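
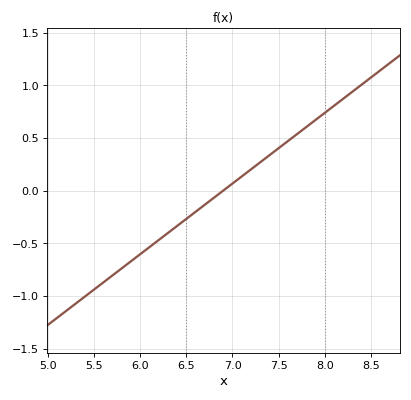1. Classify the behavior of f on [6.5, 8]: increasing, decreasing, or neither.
increasing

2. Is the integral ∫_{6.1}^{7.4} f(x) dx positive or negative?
negative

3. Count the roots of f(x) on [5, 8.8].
1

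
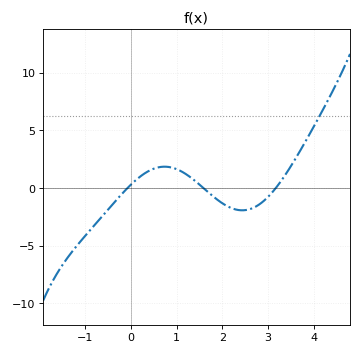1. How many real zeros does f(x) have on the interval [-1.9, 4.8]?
3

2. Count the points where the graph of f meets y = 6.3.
1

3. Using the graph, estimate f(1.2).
1.22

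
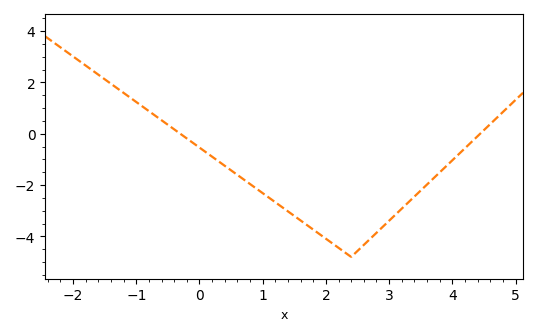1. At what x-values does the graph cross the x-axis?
-0.4, 4.4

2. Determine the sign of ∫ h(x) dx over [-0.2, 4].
negative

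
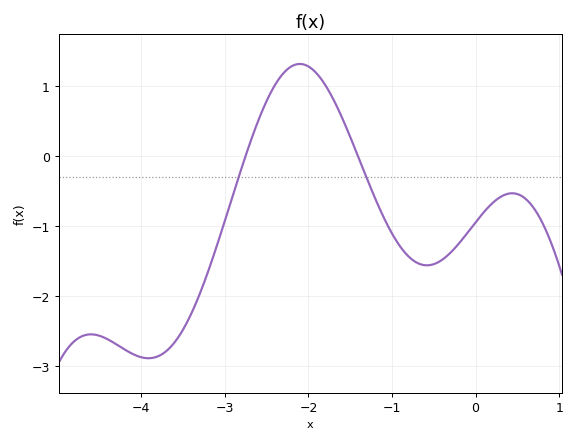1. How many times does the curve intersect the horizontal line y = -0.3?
2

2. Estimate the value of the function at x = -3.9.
-2.88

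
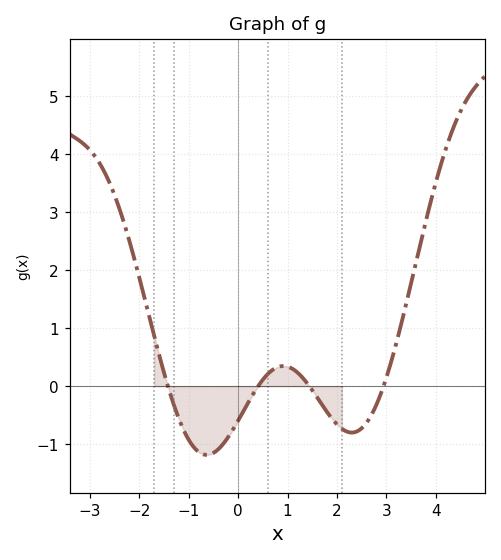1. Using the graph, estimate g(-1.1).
-0.8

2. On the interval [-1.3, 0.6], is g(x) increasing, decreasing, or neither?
neither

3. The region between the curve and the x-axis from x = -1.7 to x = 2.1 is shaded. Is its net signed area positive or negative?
negative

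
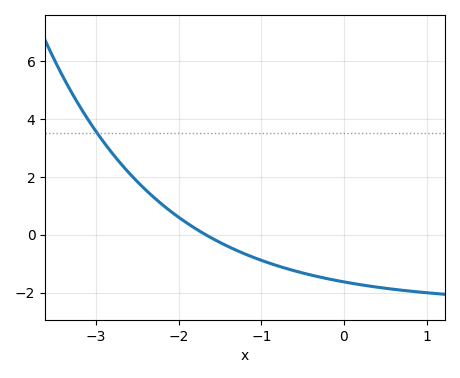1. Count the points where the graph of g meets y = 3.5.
1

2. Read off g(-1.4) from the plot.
-0.4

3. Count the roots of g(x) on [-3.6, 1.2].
1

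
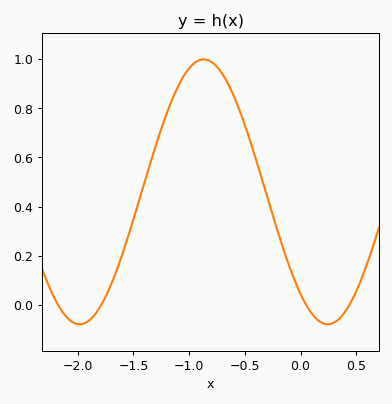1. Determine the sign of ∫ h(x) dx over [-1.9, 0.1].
positive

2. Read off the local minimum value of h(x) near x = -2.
-0.08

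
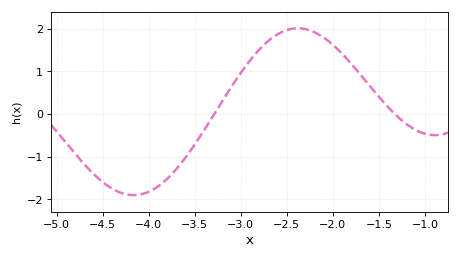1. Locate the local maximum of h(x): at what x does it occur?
-2.4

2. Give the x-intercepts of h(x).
-3.3, -1.3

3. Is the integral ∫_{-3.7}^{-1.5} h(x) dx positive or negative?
positive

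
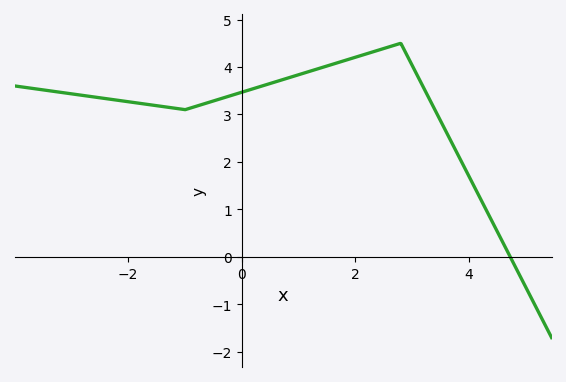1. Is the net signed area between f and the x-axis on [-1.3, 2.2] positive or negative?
positive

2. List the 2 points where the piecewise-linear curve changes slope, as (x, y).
(-1, 3.1); (2.8, 4.5)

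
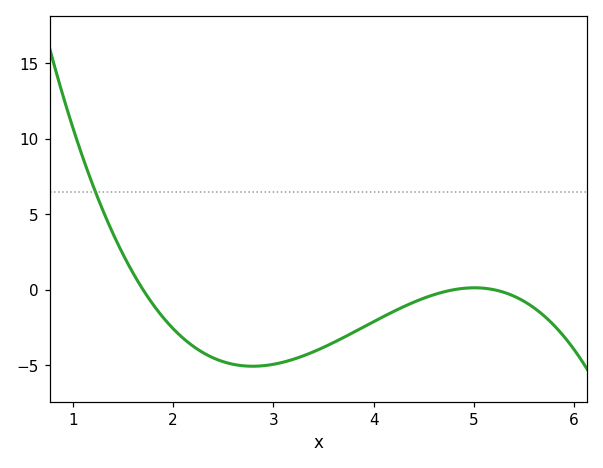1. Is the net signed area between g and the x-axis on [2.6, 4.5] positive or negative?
negative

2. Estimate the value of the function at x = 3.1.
-4.8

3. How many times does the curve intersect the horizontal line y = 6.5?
1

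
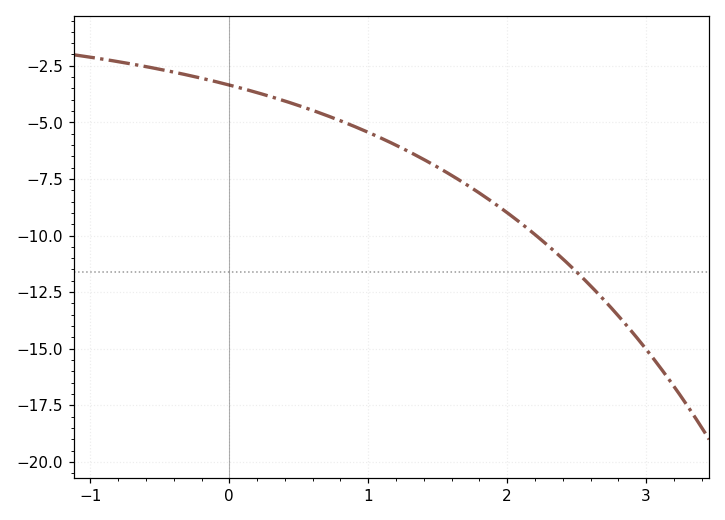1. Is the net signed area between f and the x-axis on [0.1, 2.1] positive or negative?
negative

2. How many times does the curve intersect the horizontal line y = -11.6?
1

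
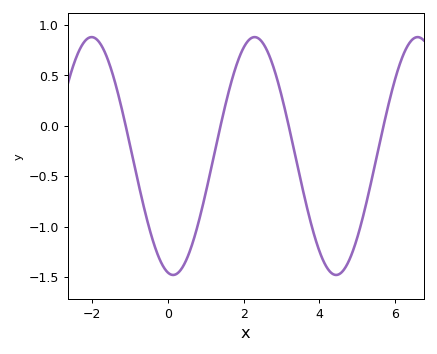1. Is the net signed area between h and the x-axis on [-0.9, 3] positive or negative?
negative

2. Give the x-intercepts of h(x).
-1.2, 1.4, 3.2, 5.6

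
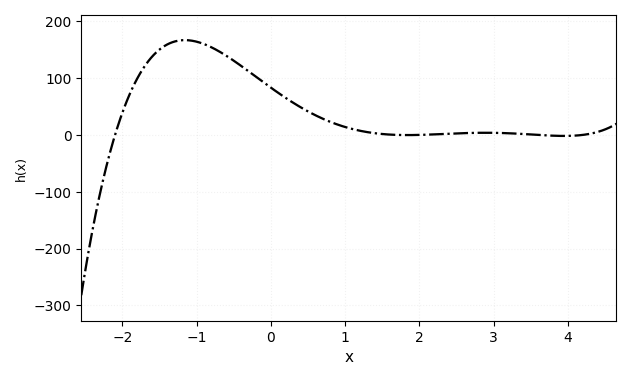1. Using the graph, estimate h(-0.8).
150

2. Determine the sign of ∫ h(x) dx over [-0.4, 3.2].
positive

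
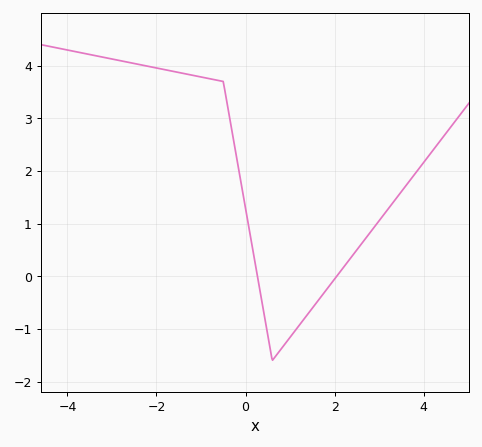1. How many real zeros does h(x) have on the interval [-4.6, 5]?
2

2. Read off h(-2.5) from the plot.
4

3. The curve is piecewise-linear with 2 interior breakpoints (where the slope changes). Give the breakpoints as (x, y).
(-0.5, 3.7); (0.6, -1.6)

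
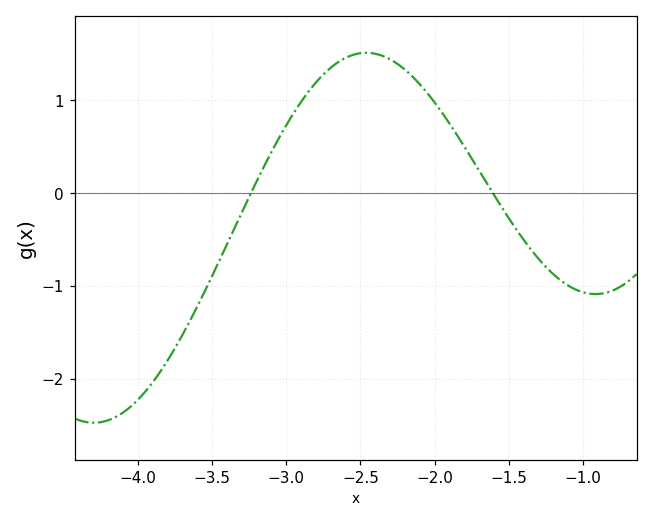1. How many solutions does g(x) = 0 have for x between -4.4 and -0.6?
2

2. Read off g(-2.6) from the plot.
1.45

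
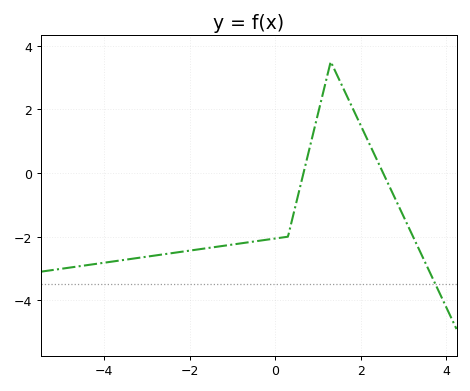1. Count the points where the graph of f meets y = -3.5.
1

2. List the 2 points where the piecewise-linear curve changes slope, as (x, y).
(0.3, -2); (1.3, 3.5)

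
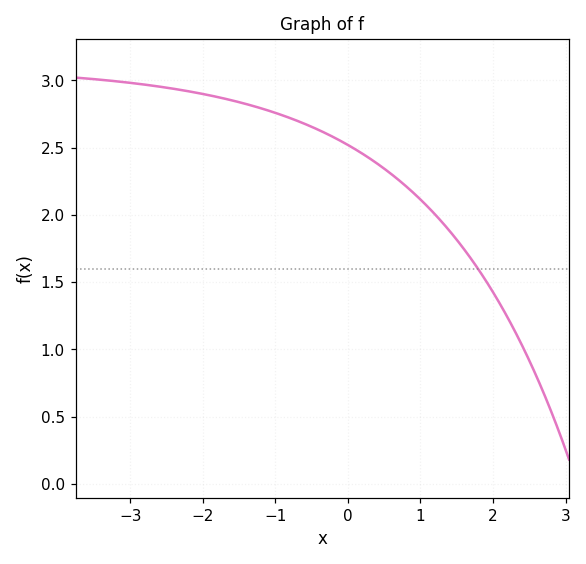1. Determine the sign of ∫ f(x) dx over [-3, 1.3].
positive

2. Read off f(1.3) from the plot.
1.95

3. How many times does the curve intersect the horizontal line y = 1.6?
1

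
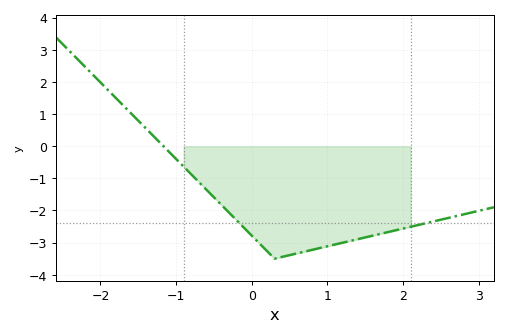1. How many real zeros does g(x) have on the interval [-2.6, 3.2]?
1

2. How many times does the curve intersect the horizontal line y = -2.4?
2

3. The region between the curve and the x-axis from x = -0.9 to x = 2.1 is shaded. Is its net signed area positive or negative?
negative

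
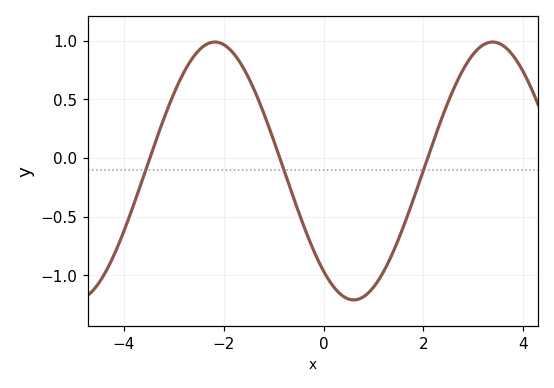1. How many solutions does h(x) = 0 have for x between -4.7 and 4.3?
3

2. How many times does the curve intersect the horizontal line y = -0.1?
3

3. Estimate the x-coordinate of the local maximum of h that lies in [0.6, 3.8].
3.4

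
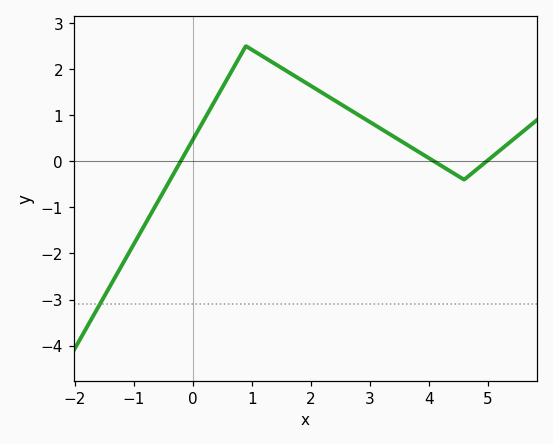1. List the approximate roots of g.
-0.204, 4.09, 4.98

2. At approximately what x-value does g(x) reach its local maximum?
0.903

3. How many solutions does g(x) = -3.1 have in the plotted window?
1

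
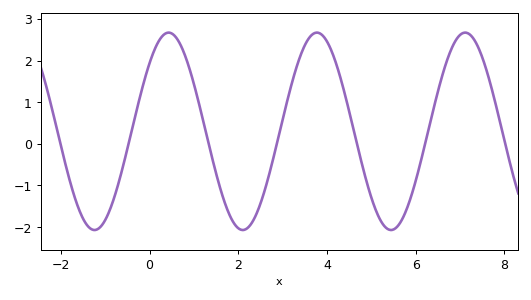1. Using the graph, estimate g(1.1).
1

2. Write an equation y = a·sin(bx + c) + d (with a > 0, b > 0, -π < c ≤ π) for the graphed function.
y = 2.37sin(1.9x + 0.76) + 0.3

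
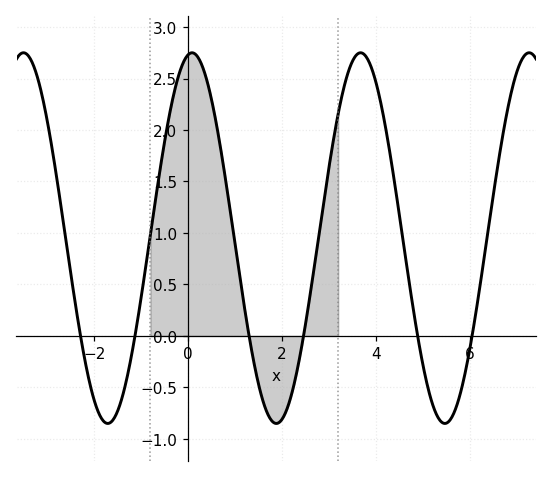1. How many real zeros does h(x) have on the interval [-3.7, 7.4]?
6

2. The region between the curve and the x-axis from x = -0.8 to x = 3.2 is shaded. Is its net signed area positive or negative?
positive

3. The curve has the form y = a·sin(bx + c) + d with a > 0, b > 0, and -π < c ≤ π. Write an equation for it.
y = 1.8sin(1.75x + 1.42) + 0.95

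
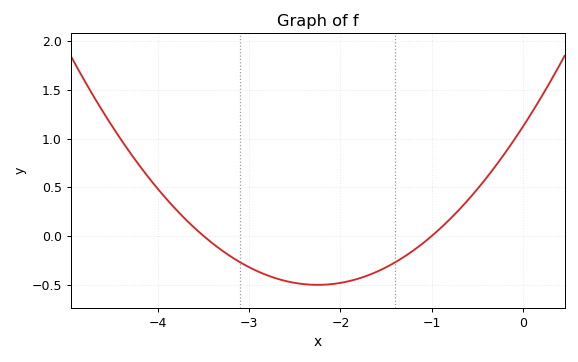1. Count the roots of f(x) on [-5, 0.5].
2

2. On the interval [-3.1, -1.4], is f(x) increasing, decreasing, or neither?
neither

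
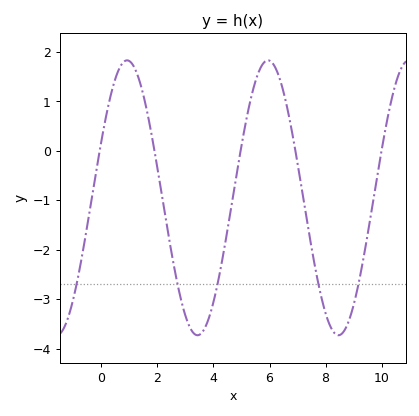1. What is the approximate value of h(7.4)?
-1.63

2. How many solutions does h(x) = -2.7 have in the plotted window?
5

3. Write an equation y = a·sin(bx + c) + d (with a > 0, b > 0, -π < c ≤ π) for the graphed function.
y = 2.78sin(1.25x + 0.422) - 0.95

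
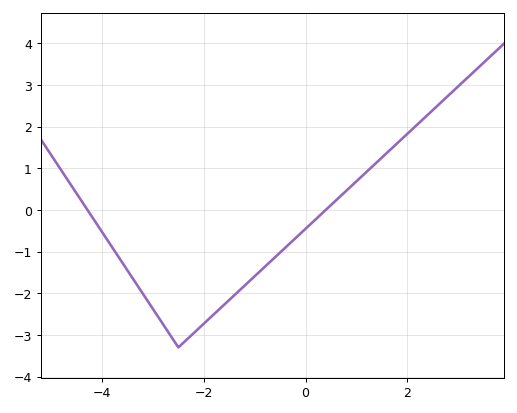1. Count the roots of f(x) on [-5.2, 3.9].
2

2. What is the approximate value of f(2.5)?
2.4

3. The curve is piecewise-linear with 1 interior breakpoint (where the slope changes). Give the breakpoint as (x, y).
(-2.5, -3.3)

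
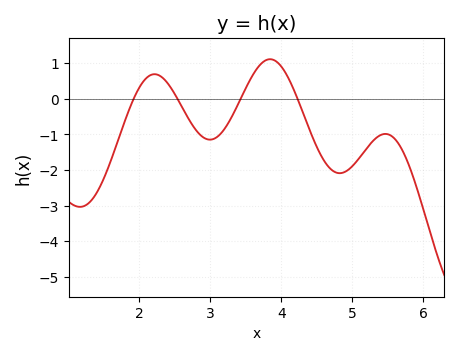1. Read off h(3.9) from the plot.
1.08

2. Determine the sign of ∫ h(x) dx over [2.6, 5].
negative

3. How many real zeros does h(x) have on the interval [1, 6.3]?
4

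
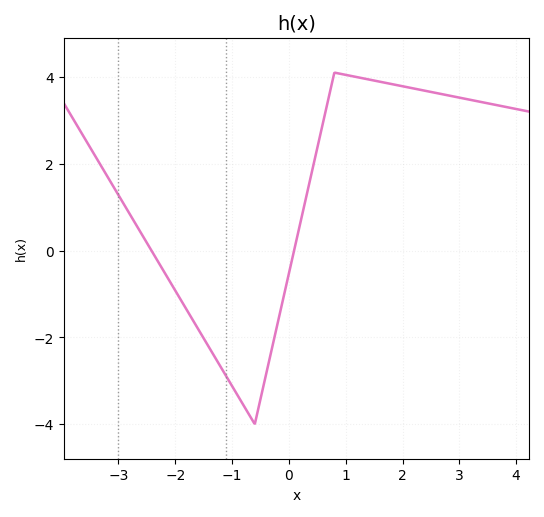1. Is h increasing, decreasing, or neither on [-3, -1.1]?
decreasing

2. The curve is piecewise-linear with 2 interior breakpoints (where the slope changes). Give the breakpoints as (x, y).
(-0.6, -4); (0.8, 4.1)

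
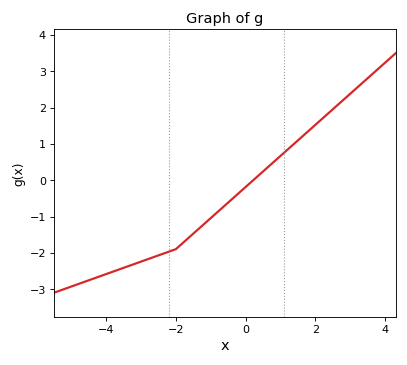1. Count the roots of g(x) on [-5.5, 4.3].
1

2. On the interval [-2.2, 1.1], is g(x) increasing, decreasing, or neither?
increasing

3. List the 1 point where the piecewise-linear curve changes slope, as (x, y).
(-2, -1.9)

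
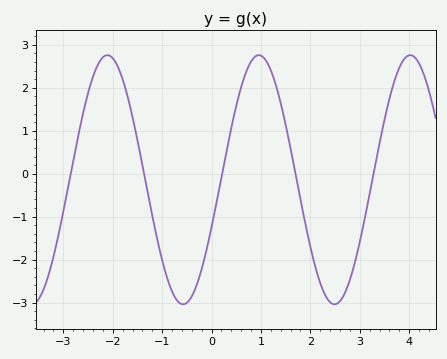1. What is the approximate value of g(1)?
2.7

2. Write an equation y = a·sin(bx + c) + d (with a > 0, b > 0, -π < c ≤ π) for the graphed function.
y = 2.9sin(2x - 0.39) - 0.14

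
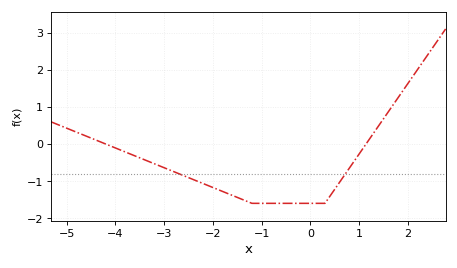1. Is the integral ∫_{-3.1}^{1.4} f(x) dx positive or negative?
negative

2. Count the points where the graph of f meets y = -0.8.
2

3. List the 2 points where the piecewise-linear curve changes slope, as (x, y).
(-1.2, -1.6); (0.3, -1.6)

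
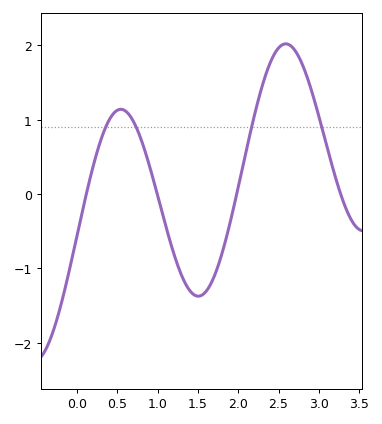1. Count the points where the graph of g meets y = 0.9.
4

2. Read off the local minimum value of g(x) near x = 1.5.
-1.38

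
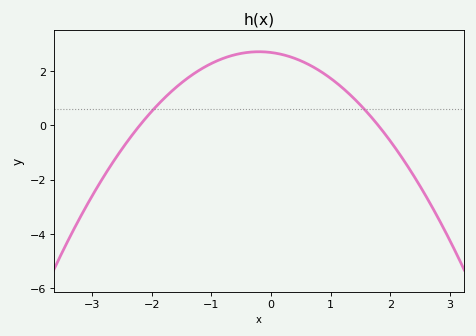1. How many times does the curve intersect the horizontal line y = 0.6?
2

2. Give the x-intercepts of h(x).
-2.2, 1.8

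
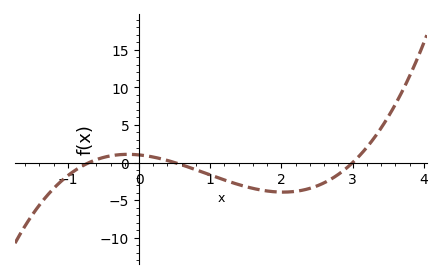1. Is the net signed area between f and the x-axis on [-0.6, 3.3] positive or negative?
negative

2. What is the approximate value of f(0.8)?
-0.96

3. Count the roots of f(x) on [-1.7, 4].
3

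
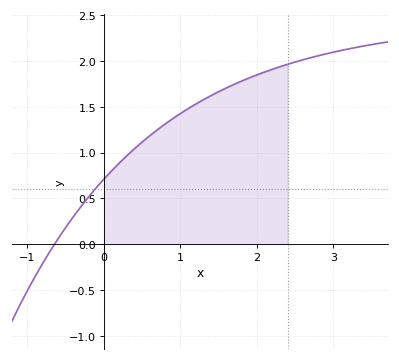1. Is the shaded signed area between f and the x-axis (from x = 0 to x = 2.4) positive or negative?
positive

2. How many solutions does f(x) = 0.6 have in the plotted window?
1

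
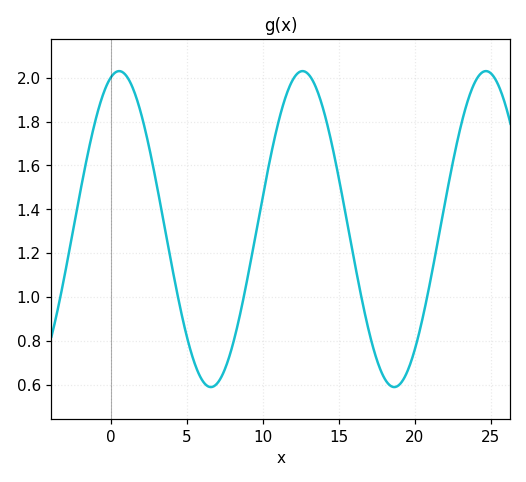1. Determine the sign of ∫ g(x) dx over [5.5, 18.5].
positive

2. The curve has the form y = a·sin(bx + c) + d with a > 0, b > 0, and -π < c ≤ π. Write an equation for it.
y = 0.72sin(0.52x + 1.3) + 1.31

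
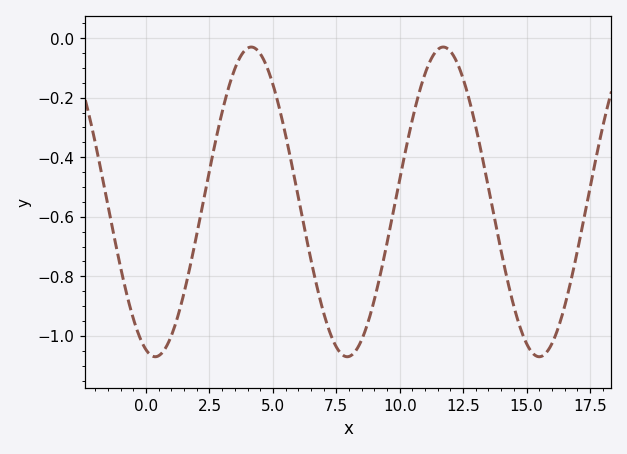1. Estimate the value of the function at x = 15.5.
-1.06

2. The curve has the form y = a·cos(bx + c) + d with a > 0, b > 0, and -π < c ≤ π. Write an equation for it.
y = 0.52cos(0.83x + 2.8) - 0.55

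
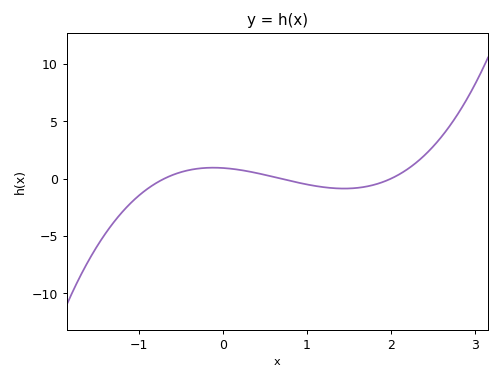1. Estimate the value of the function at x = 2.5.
3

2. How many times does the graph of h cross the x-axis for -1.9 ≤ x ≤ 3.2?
3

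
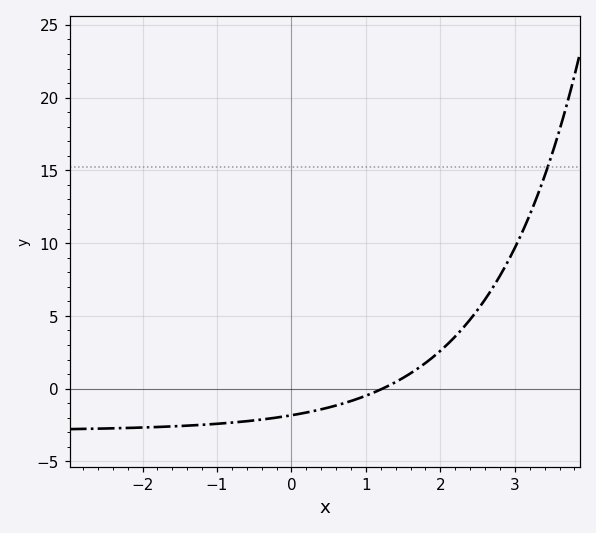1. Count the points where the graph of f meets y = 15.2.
1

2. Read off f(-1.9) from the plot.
-2.66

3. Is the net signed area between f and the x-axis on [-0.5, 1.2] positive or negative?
negative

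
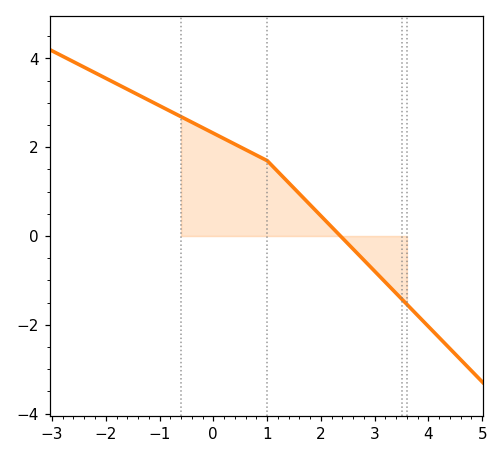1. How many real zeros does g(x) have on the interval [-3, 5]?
1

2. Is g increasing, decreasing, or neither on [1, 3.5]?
decreasing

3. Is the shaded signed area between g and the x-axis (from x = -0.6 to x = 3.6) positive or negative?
positive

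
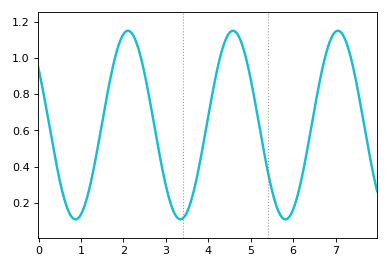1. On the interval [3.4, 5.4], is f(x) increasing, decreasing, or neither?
neither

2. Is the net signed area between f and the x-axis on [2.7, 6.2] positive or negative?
positive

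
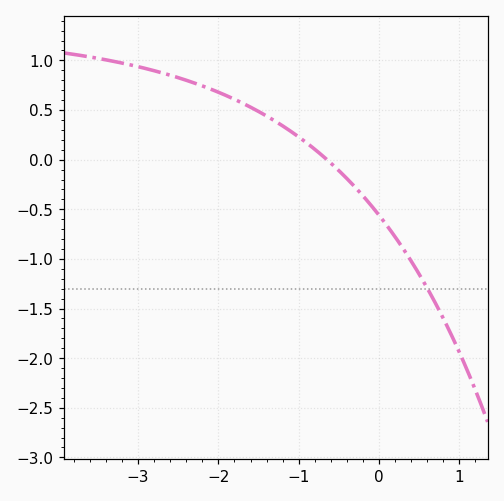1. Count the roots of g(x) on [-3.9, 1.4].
1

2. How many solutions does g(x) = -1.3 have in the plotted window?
1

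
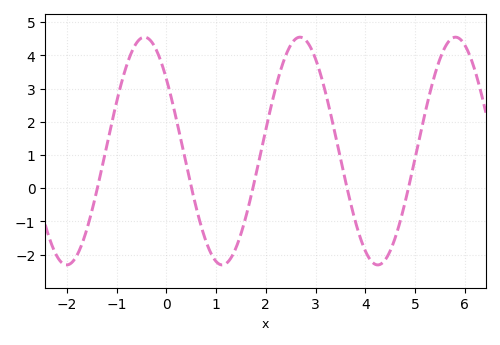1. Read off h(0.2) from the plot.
2.09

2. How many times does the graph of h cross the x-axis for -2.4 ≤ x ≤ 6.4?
5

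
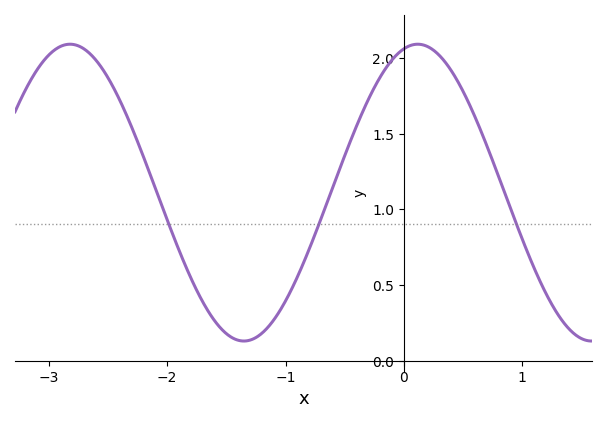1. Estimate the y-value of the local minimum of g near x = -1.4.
0.15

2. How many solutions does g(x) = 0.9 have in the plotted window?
3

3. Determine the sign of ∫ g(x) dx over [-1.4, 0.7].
positive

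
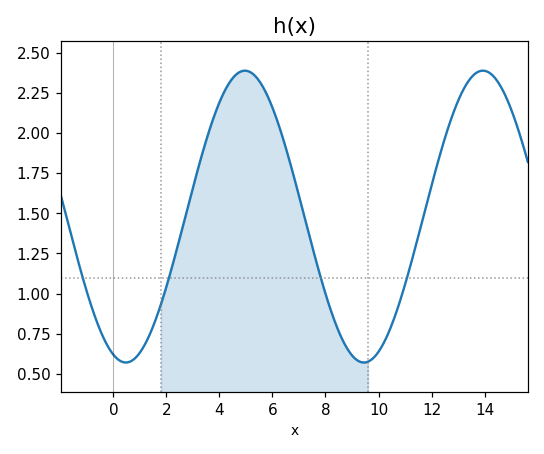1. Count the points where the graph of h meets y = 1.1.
4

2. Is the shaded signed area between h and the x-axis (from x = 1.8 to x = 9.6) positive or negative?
positive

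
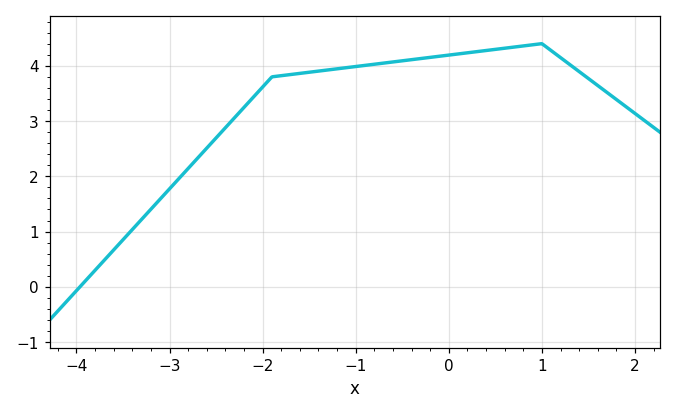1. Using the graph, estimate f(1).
4.4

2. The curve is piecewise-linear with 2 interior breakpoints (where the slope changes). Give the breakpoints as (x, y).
(-1.9, 3.8); (1, 4.4)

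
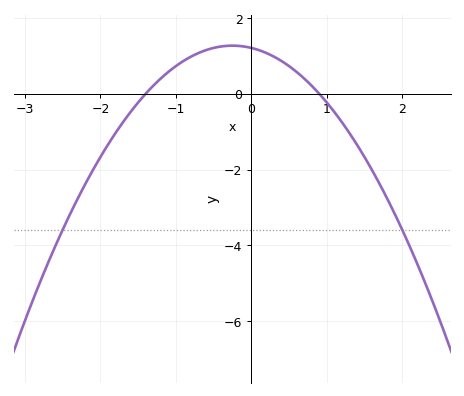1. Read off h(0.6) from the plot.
0.6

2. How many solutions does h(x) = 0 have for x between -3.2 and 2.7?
2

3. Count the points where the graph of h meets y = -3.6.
2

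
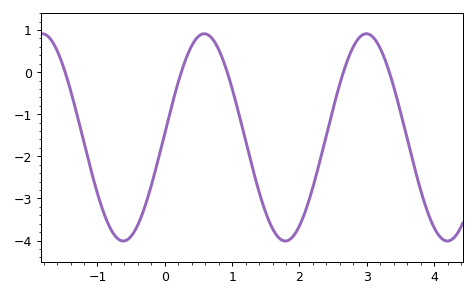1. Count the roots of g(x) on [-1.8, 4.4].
5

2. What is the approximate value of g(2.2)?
-2.73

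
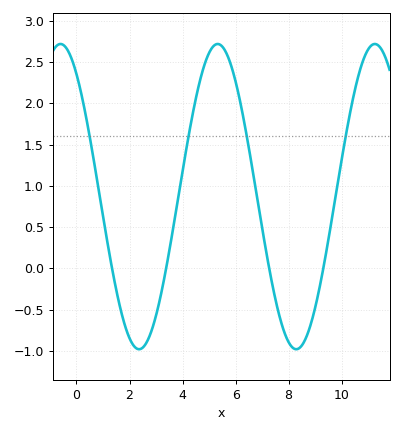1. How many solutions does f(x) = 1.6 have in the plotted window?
4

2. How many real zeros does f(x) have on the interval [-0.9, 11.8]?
4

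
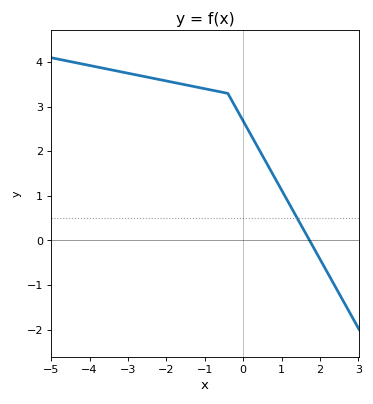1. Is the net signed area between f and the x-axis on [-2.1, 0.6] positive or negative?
positive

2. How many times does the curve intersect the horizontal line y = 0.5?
1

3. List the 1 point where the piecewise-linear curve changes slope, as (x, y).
(-0.4, 3.3)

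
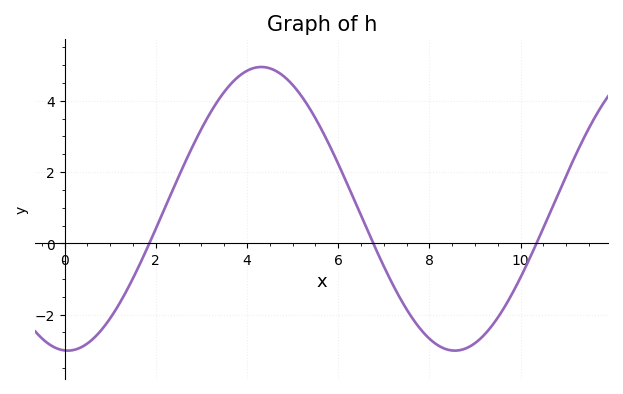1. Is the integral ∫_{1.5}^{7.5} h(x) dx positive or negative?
positive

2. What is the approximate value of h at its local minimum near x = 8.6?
-3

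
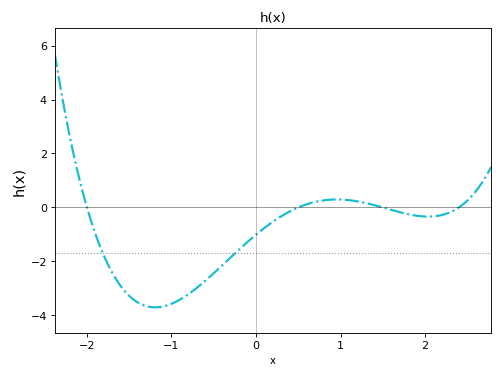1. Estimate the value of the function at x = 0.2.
-0.6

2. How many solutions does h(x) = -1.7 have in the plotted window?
2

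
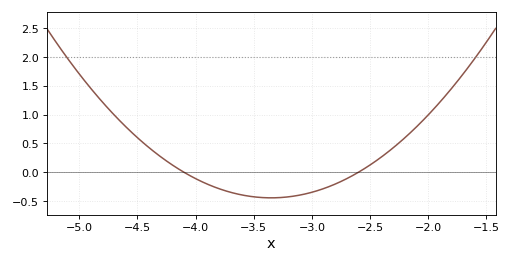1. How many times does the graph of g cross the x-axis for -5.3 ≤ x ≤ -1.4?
2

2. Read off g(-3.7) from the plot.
-0.35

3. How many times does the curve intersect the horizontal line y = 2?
2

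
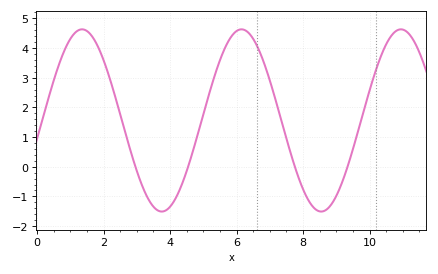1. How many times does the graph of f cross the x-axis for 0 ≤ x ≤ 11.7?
4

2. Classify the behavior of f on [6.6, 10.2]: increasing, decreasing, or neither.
neither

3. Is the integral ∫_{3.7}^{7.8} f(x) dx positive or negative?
positive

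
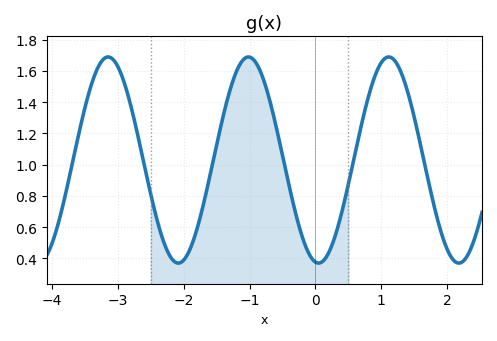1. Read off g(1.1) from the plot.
1.68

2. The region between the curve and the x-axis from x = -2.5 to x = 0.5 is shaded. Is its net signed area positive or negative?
positive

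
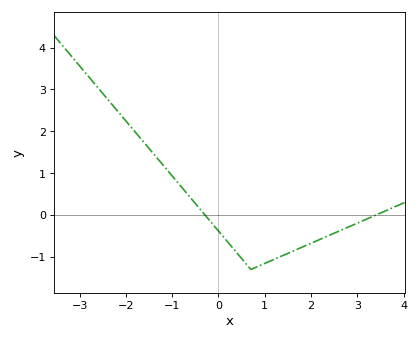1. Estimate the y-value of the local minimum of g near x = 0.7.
-1.3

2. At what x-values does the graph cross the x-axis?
-0.289, 3.4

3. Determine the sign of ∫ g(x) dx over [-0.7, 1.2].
negative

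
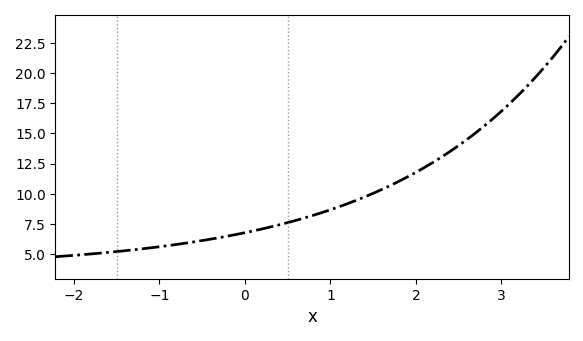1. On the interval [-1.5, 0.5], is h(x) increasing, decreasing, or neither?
increasing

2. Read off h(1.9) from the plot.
11.4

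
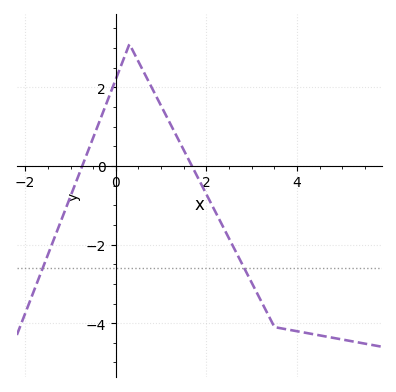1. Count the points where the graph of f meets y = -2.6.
2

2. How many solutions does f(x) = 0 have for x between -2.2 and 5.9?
2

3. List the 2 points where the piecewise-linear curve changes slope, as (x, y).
(0.3, 3.1); (3.5, -4.1)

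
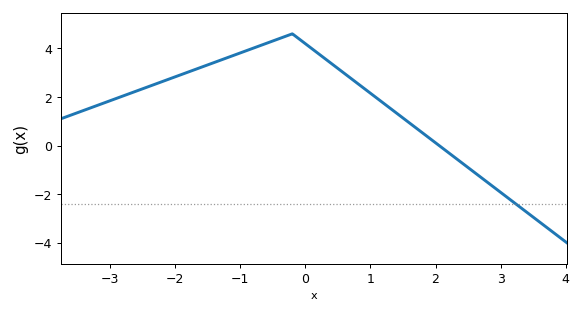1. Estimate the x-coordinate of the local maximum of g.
-0.201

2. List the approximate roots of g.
2.06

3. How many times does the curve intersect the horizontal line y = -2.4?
1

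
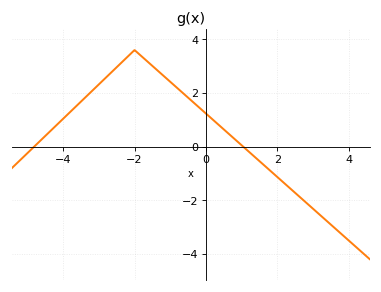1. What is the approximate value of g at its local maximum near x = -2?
3.6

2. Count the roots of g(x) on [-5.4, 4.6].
2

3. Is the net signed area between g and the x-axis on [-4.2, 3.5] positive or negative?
positive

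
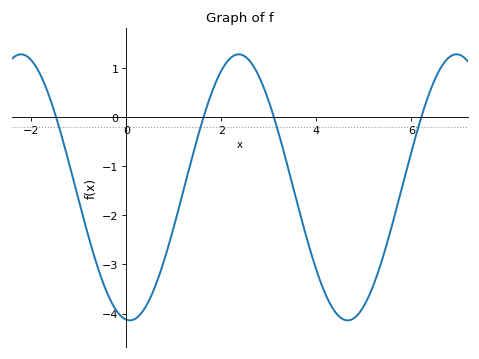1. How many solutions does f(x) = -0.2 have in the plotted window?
4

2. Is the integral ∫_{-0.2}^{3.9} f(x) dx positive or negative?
negative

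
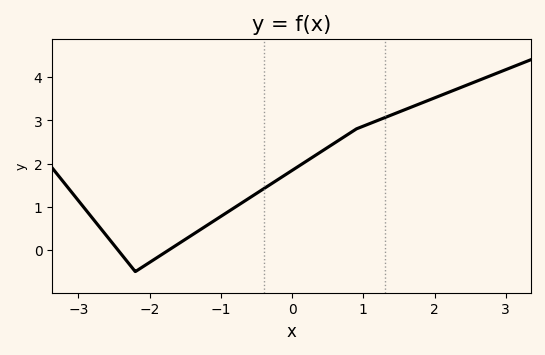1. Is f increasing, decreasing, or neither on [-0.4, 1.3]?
increasing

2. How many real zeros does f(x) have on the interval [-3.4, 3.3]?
2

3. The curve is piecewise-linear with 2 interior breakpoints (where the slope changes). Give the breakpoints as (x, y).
(-2.2, -0.5); (0.9, 2.8)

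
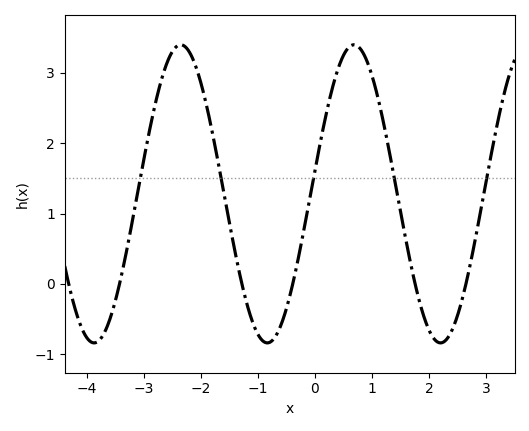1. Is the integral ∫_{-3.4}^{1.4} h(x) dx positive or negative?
positive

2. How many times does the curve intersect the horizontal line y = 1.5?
5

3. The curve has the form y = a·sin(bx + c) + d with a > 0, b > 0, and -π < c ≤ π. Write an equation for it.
y = 2.12sin(2.1x + 0.15) + 1.28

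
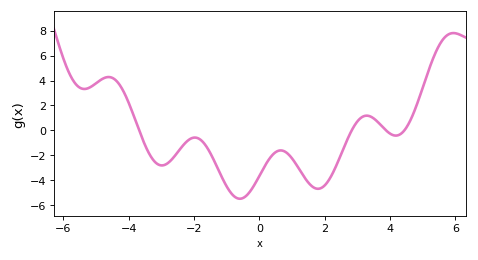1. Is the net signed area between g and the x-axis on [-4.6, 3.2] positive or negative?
negative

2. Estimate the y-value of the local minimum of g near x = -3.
-2.8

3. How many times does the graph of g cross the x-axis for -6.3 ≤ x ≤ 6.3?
4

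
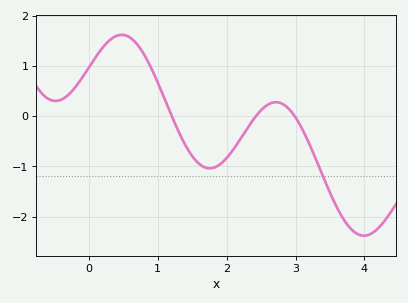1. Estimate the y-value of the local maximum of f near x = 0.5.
1.62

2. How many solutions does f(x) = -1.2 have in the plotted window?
1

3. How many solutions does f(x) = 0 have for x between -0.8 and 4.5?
3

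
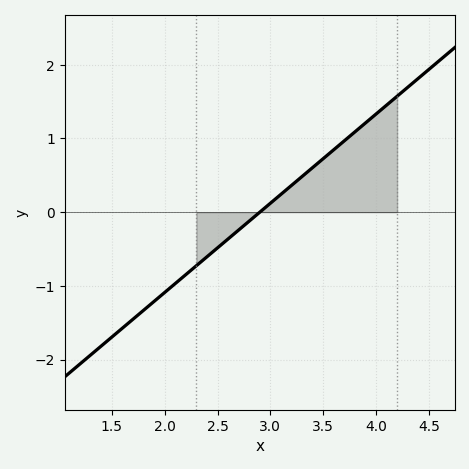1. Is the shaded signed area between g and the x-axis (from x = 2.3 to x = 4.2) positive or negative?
positive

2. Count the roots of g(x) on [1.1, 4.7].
1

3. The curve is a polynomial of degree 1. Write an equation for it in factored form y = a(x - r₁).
y = 1.21(x - 2.9)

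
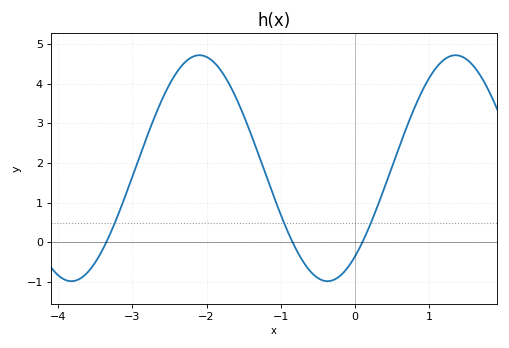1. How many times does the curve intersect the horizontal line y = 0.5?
3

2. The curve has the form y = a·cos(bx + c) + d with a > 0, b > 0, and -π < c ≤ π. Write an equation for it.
y = 2.85cos(1.8x - 2.5) + 1.87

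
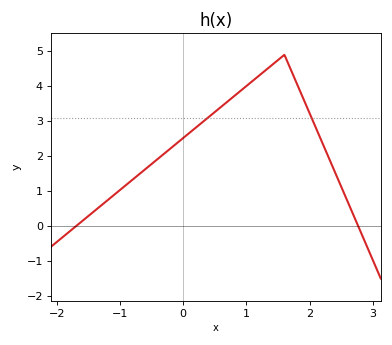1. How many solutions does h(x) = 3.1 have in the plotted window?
2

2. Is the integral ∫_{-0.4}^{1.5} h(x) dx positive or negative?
positive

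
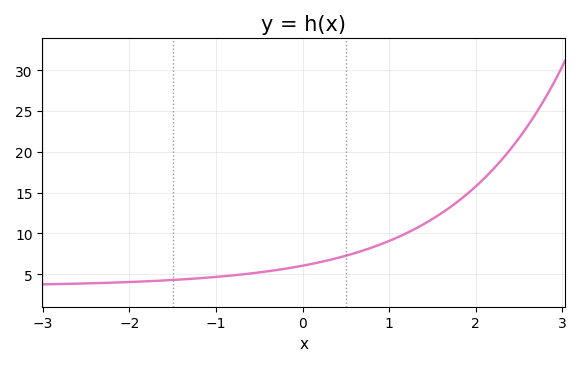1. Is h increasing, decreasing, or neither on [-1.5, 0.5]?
increasing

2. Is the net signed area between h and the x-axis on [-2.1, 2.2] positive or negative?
positive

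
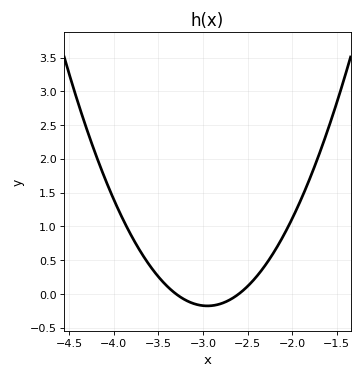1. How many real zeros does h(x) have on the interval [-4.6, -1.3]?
2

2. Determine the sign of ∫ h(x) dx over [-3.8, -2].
positive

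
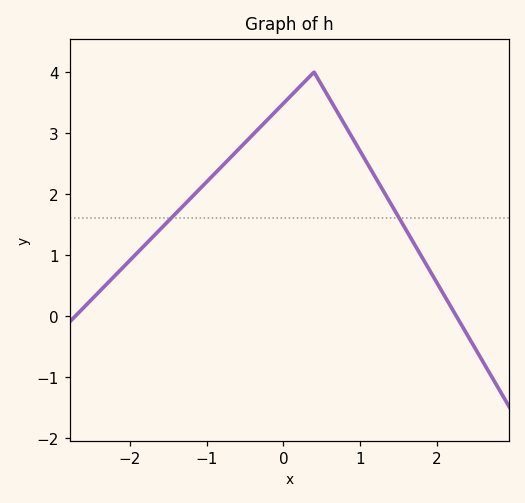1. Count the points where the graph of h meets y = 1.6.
2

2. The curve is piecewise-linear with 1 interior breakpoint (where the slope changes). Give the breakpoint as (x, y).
(0.4, 4)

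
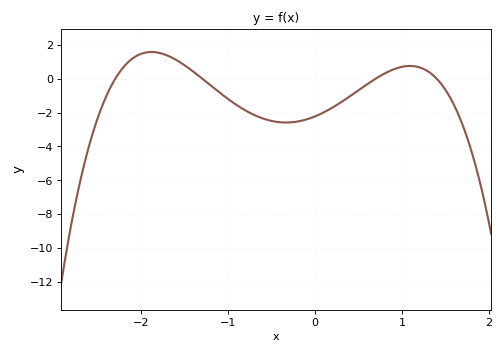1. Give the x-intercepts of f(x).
-2.3, -1.3, 0.7, 1.4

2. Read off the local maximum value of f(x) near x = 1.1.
0.8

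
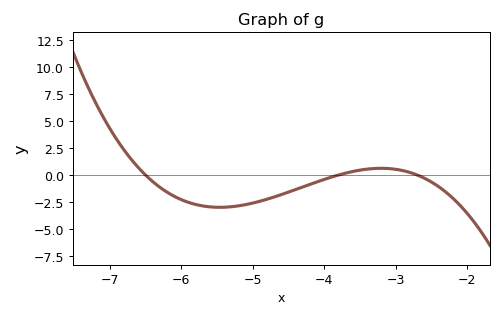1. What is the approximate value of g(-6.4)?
-0.5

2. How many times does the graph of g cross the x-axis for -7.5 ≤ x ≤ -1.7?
3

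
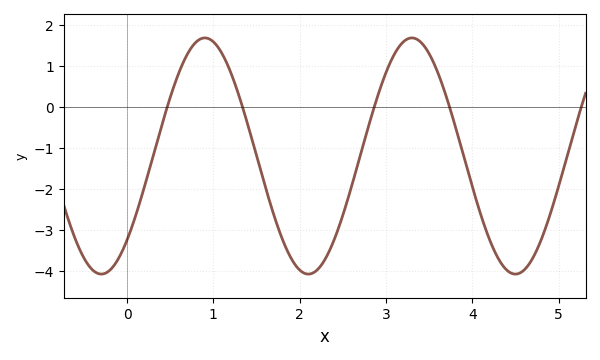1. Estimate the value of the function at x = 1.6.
-1.94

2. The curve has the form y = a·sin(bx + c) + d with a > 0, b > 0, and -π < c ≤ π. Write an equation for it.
y = 2.88sin(2.62x - 0.792) - 1.2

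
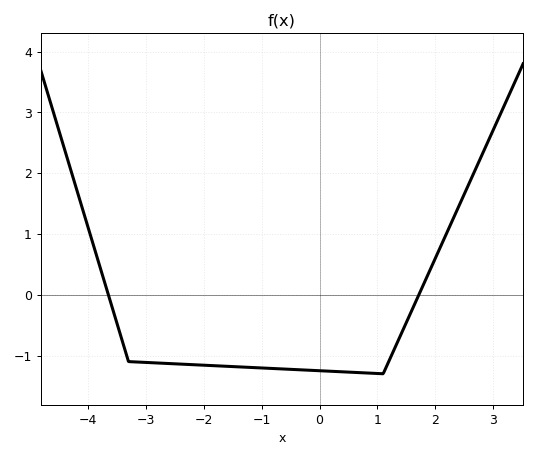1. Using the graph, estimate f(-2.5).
-1.1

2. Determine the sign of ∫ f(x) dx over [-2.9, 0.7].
negative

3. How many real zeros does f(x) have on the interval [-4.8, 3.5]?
2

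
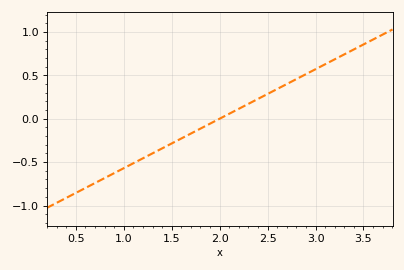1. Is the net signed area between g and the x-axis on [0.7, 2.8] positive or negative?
negative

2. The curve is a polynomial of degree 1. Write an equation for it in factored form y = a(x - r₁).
y = 0.57(x - 2)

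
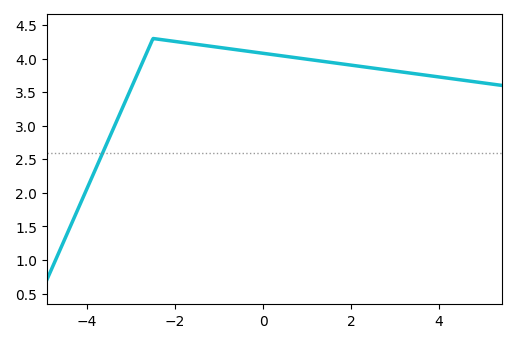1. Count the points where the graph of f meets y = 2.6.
1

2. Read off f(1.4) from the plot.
3.95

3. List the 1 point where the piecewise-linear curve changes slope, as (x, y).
(-2.5, 4.3)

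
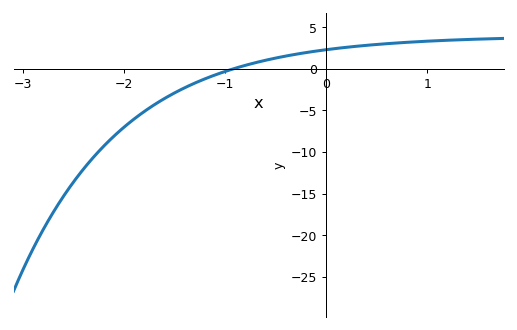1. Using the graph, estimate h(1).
3.5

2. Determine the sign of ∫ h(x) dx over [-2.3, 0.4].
negative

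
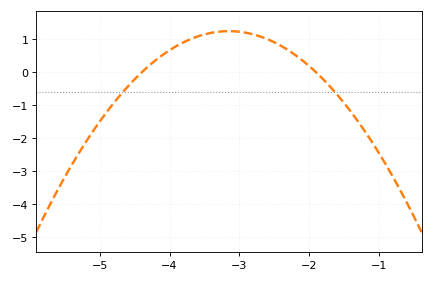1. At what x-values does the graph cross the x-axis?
-4.4, -1.9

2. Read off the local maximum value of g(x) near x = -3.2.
1.25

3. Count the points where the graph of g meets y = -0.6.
2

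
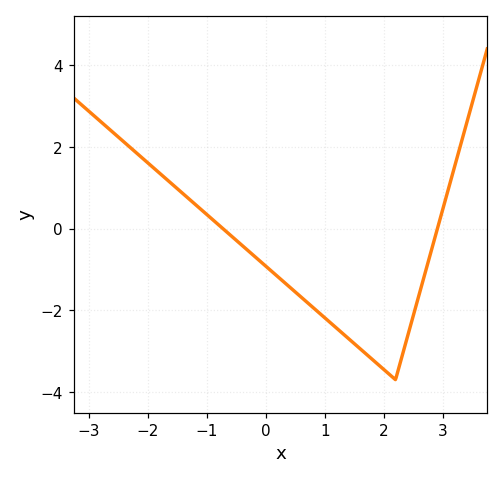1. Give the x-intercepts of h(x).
-0.727, 2.91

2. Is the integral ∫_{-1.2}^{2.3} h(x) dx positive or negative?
negative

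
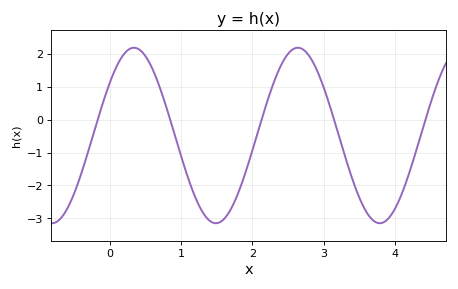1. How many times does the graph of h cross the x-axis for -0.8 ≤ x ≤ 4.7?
5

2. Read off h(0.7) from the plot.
0.986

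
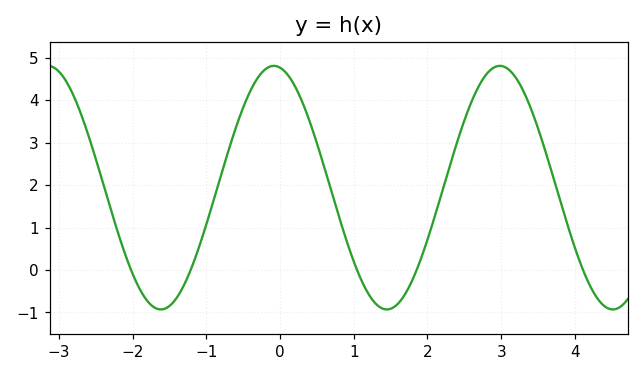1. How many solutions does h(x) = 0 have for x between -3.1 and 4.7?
5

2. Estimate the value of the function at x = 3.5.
3.3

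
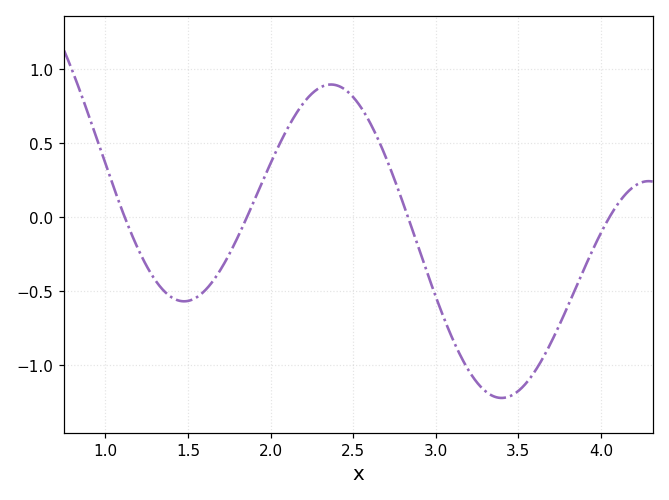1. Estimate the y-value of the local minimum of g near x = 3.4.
-1.22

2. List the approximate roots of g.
1.12, 1.86, 2.83, 4.05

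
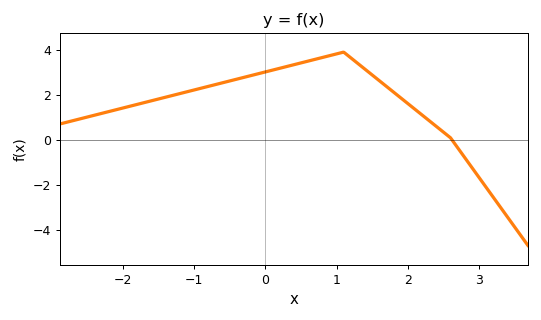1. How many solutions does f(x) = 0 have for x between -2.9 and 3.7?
1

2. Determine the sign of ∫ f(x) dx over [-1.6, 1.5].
positive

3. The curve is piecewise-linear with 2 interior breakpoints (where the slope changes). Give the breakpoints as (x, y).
(1.1, 3.9); (2.6, 0.1)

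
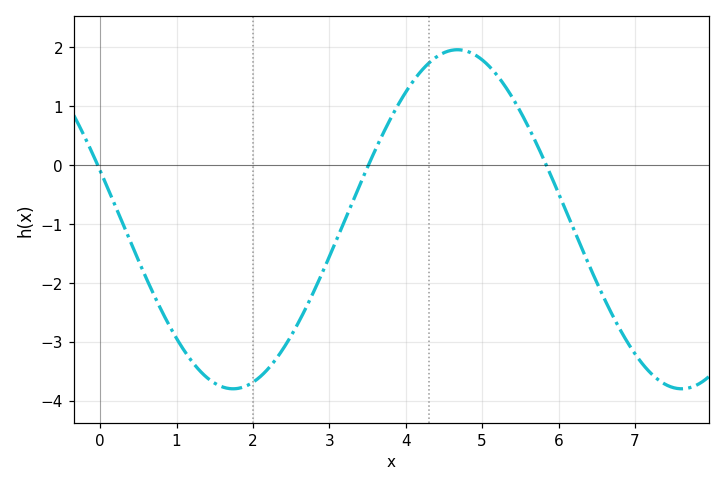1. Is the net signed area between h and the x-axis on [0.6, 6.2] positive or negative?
negative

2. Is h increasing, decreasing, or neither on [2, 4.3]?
increasing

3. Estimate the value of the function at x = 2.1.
-3.6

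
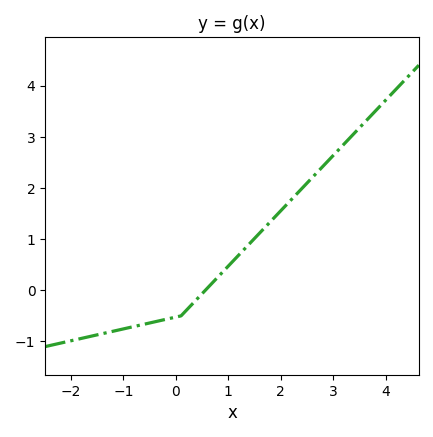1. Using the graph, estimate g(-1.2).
-0.8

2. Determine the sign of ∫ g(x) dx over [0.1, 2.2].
positive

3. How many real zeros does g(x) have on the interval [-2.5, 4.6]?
1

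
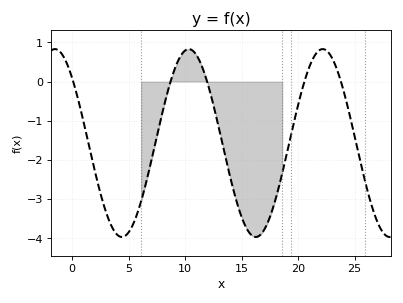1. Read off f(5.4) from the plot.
-3.6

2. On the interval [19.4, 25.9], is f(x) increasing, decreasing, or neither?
neither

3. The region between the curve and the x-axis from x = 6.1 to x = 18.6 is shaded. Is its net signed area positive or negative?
negative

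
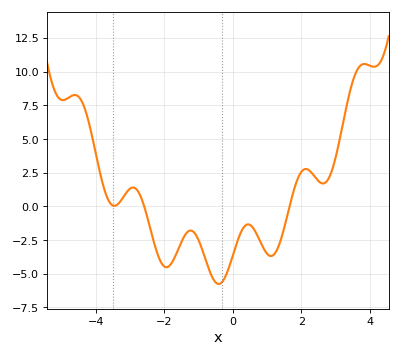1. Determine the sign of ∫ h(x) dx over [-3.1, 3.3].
negative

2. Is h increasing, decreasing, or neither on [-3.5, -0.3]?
neither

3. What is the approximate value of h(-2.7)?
1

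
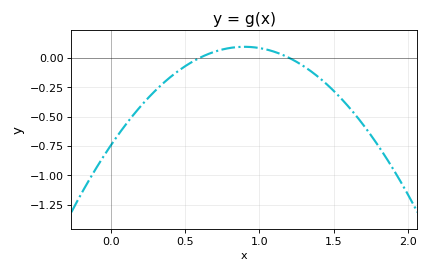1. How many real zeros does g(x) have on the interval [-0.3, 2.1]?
2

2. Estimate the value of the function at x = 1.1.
0.052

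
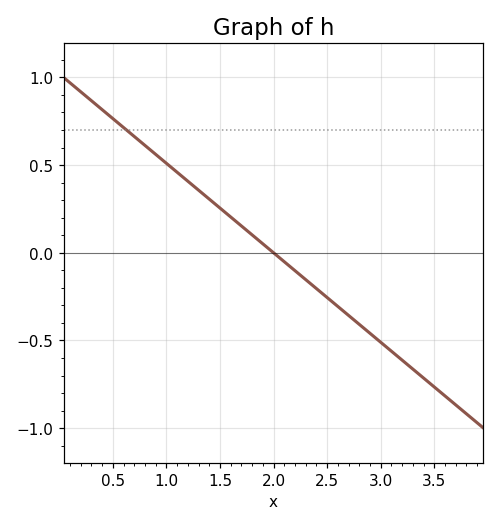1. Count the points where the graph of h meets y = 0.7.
1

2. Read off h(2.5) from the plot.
-0.25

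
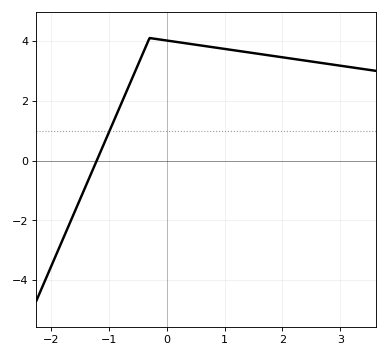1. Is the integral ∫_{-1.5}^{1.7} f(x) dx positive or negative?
positive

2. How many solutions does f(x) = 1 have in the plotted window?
1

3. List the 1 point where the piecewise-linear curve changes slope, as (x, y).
(-0.3, 4.1)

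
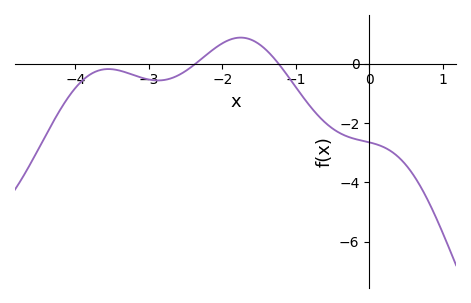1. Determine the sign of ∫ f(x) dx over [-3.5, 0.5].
negative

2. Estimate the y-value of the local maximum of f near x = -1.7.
0.874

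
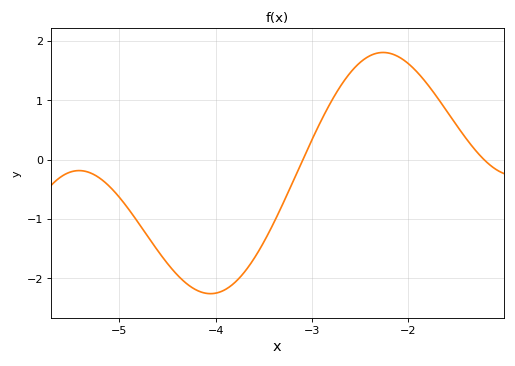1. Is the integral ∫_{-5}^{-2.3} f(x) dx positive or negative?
negative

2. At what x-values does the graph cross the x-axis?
-3.1, -1.2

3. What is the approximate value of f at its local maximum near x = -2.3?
1.8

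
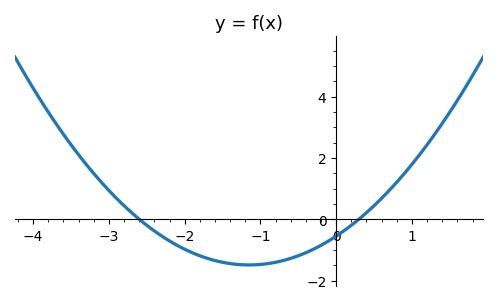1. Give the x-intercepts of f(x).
-2.6, 0.3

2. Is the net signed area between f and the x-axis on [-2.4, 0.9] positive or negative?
negative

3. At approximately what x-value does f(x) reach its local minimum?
-1.1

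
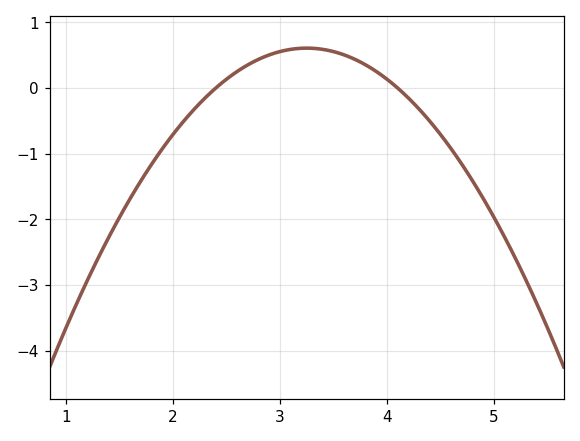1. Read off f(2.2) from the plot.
-0.3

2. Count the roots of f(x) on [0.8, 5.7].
2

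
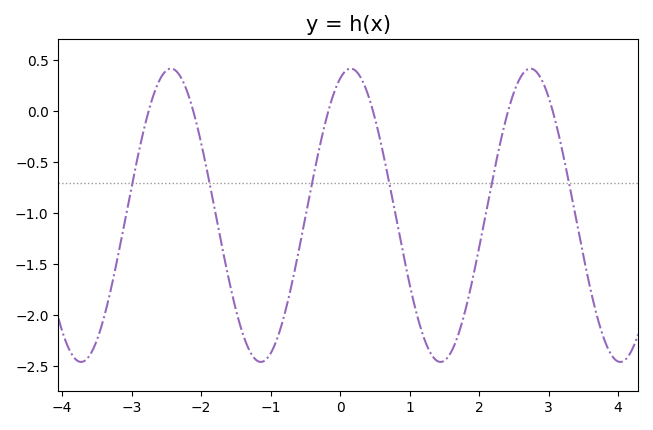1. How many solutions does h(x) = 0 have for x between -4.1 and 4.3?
6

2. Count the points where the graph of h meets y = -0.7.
6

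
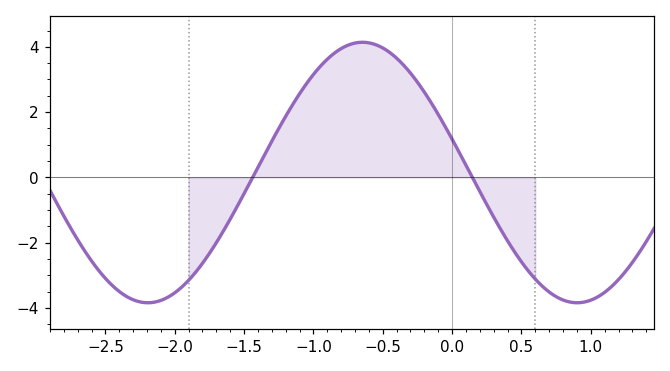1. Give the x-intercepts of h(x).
-1.44, 0.146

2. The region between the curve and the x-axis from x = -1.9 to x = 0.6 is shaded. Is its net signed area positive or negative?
positive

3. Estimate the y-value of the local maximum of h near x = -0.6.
4.14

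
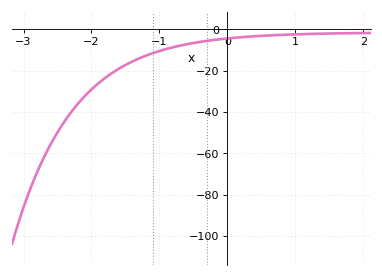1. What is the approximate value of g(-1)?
-10.5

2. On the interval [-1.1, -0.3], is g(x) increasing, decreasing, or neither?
increasing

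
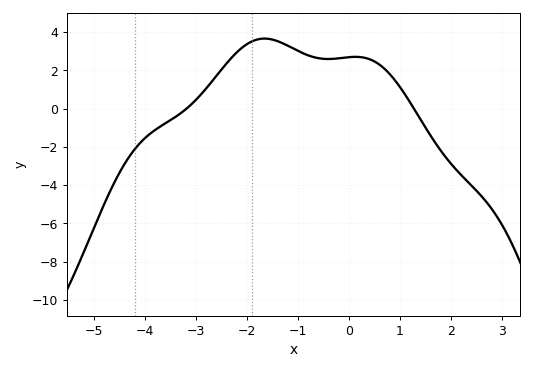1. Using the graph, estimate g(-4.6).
-3.86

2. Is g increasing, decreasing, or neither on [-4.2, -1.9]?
increasing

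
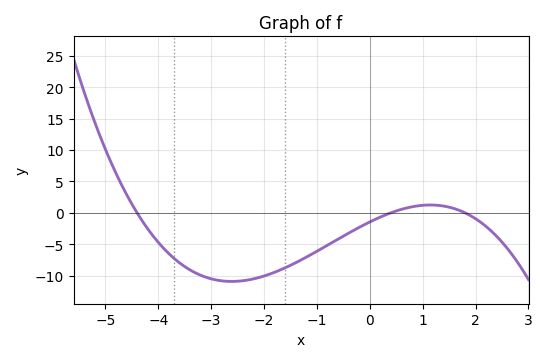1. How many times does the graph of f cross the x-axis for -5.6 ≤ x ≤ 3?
3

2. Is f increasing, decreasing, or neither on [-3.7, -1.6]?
neither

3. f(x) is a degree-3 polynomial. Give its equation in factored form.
y = -0.46(x + 4.4)(x - 0.4)(x - 1.8)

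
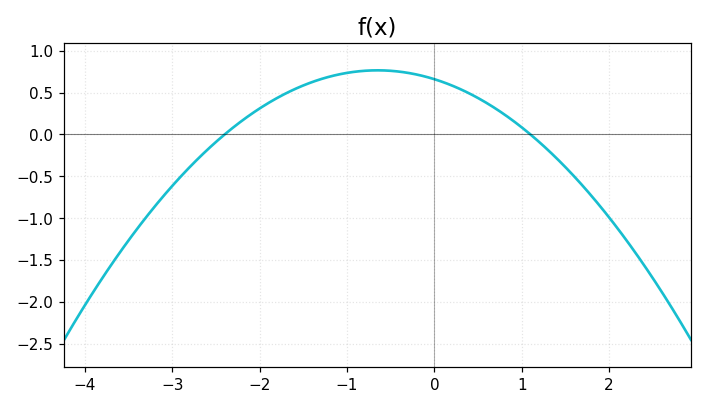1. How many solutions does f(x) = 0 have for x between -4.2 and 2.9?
2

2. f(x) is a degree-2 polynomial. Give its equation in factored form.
y = -0.25(x + 2.4)(x - 1.1)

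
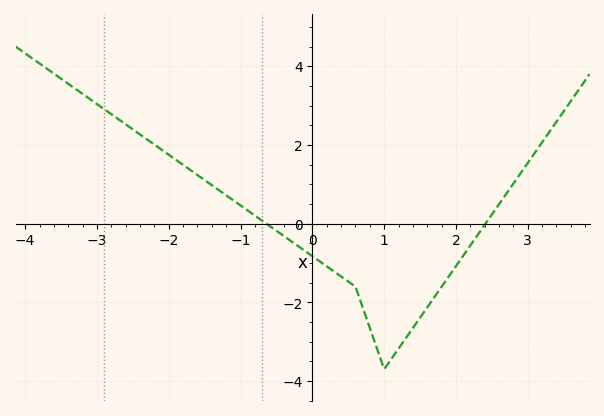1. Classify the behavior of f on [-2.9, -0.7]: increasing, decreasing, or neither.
decreasing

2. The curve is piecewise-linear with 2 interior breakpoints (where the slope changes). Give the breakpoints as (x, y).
(0.6, -1.6); (1, -3.7)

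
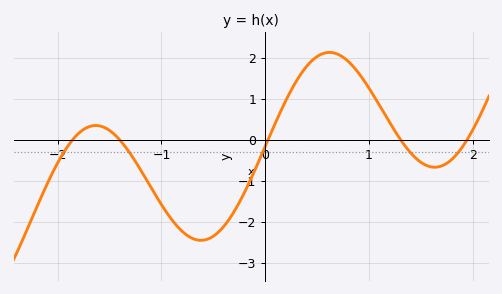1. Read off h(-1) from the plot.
-1.6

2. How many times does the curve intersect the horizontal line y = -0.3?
5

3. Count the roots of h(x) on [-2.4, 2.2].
5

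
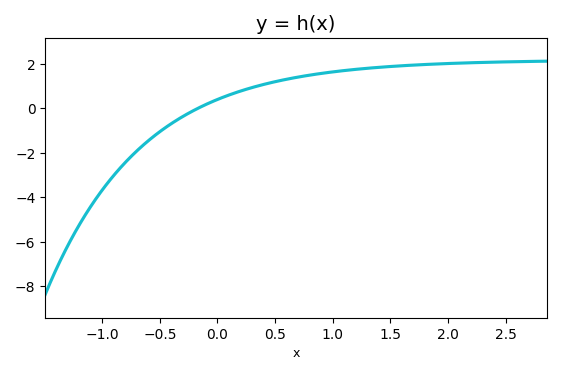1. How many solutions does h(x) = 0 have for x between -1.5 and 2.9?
1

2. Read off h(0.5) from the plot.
1.2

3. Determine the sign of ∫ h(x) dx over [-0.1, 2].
positive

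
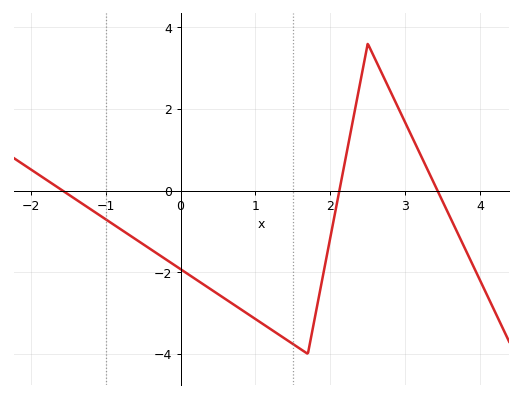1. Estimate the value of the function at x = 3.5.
-0.2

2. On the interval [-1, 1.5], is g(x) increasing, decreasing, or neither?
decreasing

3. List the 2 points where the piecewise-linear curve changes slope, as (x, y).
(1.7, -4); (2.5, 3.6)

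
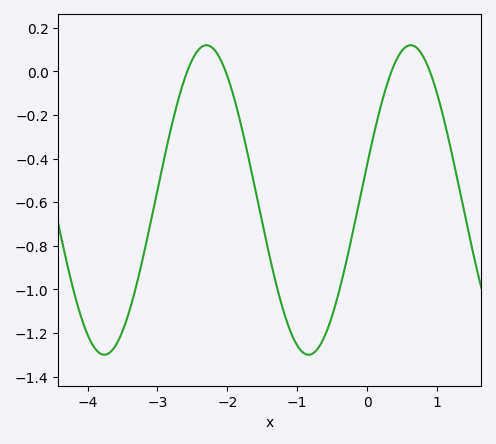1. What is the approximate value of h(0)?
-0.42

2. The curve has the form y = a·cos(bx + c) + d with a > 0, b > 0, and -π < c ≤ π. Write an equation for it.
y = 0.71cos(2.1x - 1.3) - 0.59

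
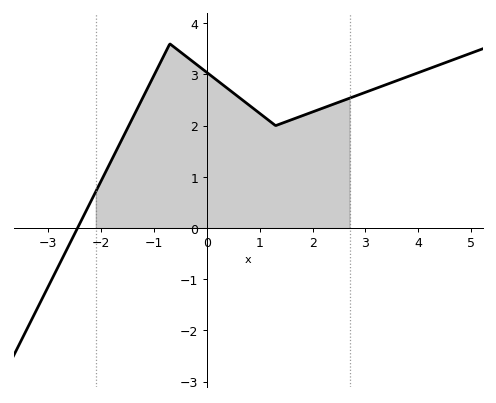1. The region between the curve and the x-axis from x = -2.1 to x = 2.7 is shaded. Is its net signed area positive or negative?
positive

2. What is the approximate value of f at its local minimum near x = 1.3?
2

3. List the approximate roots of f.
-2.4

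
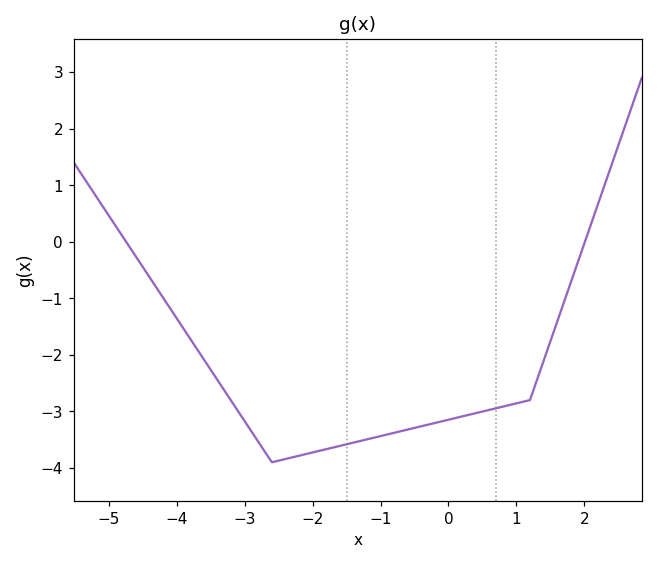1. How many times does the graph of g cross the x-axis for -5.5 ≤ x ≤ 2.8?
2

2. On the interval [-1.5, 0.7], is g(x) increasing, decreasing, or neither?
increasing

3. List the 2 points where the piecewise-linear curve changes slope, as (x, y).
(-2.6, -3.9); (1.2, -2.8)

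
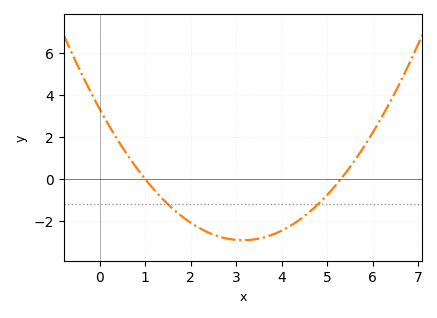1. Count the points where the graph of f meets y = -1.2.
2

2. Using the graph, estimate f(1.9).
-2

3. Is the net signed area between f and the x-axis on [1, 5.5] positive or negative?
negative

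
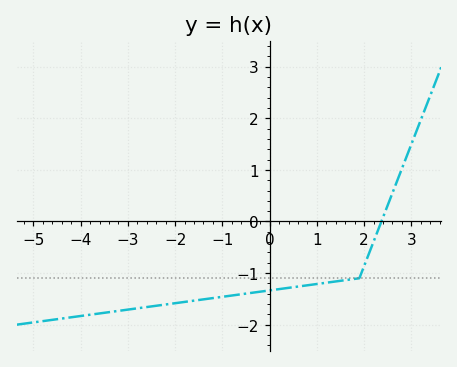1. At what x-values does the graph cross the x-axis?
2.37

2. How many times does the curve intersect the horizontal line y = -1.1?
1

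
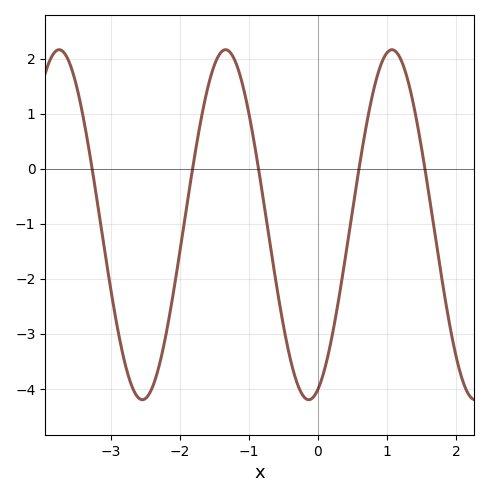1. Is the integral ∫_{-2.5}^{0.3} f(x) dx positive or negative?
negative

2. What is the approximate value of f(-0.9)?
0.303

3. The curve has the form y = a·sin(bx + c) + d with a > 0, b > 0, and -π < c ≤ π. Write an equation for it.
y = 3.18sin(2.61x - 1.22) - 1.02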